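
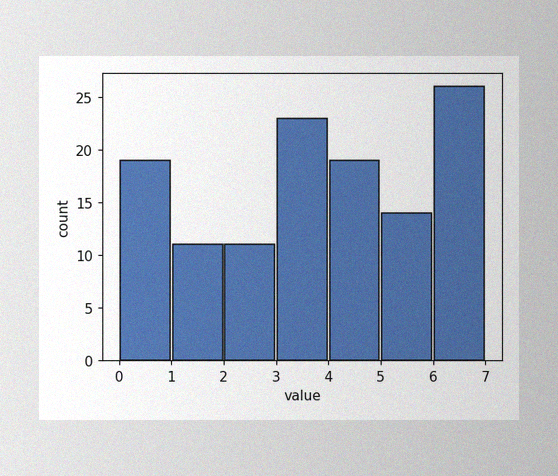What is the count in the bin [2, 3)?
11

The image has some photo noise and uneven lighting. The [2, 3) bin has height 11.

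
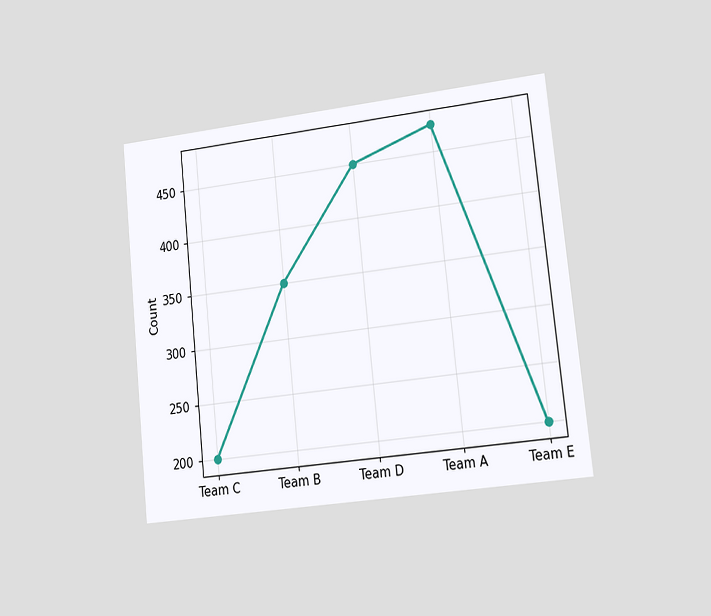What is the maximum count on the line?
475

The chart is tilted about 6° counter-clockwise and viewed at a slight angle. The highest point is at Team A, and reading across to the y-axis gives 475.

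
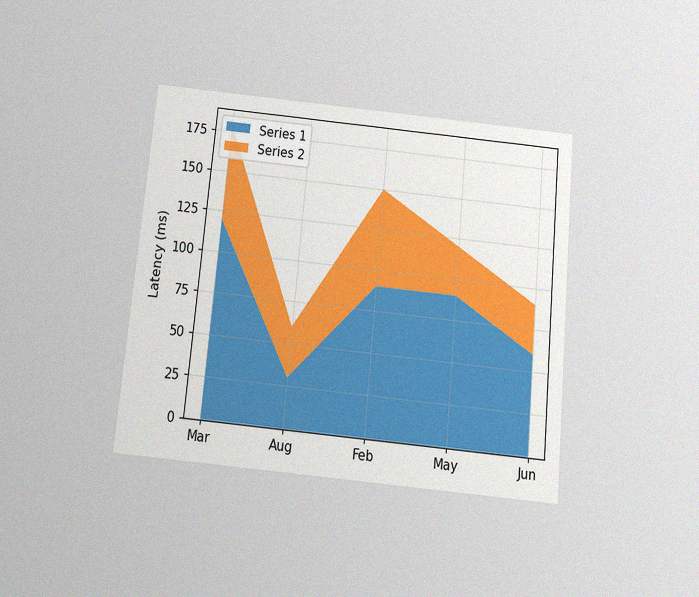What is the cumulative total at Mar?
180ms

The chart is tilted about 5° clockwise and viewed slightly from below, with some photo noise. The stacked total at Mar reaches 180ms.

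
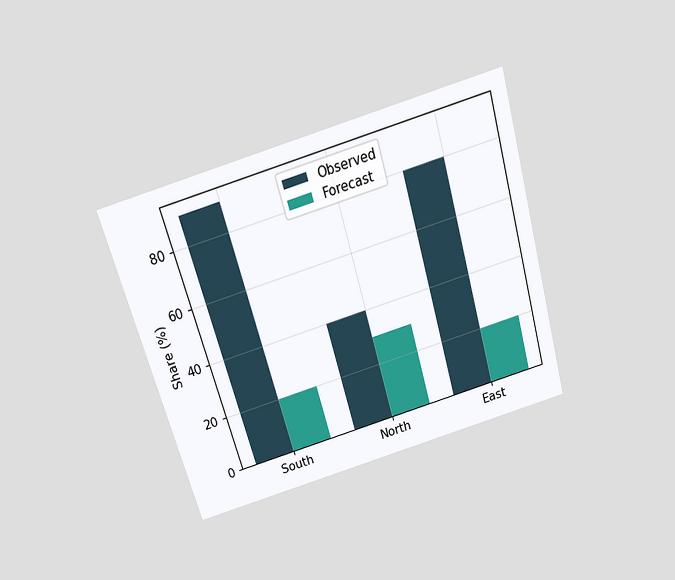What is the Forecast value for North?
The chart is tilted about 16° counter-clockwise and viewed slightly from above. The Forecast bar at North reaches 30% on the y-axis.

30%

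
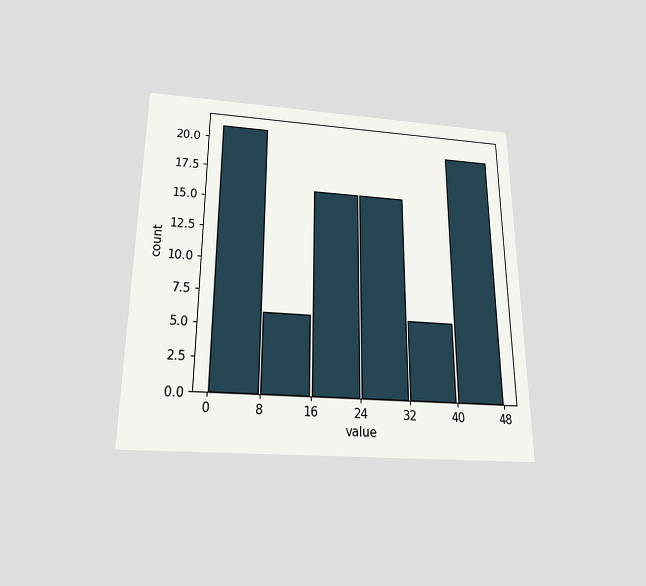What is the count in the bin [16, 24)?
The chart is viewed slightly from below. The [16, 24) bin has height 16.

16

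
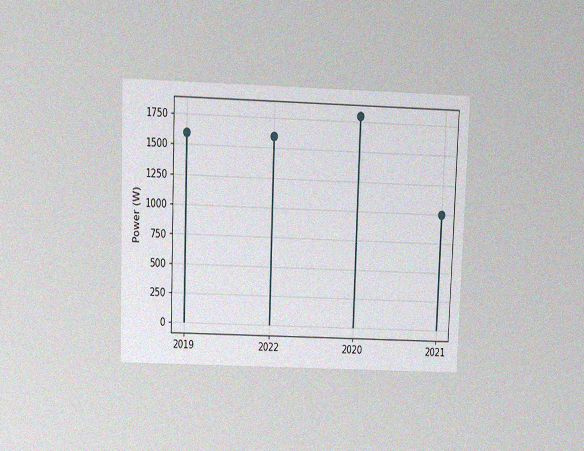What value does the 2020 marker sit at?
The chart is tilted about 2° clockwise and viewed slightly from above, with some photo noise. The 2020 marker sits at 1800W.

1800W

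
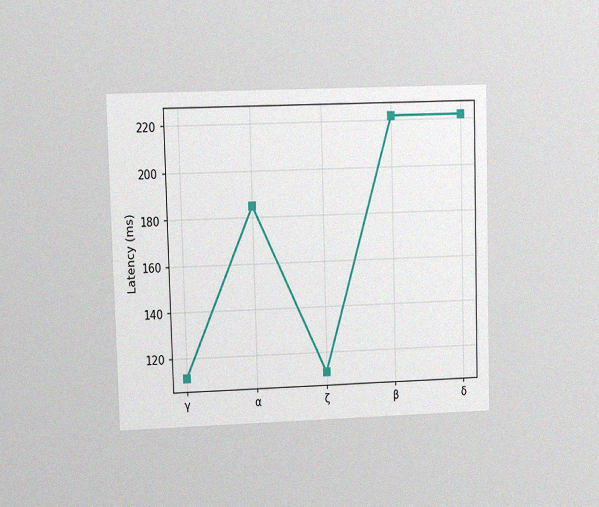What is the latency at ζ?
111ms

The chart is viewed at a slight angle, with some photo noise. At ζ, the line is at 111ms.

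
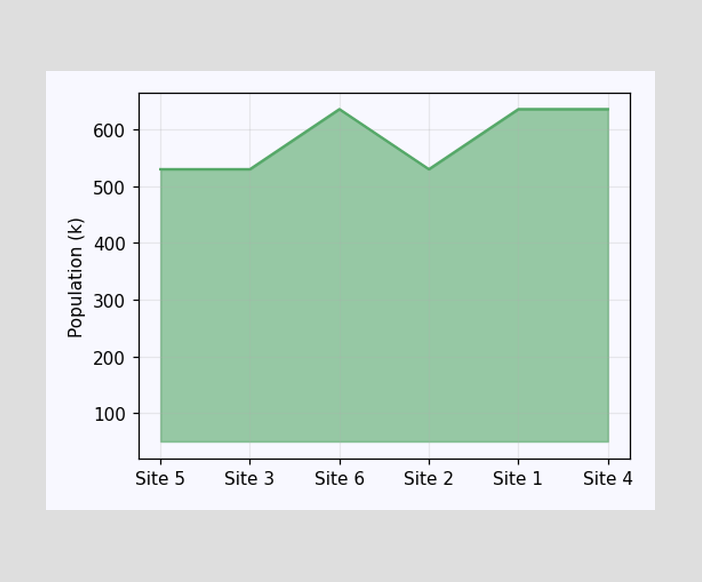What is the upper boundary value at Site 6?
At Site 6 the upper boundary is at 636k.

636k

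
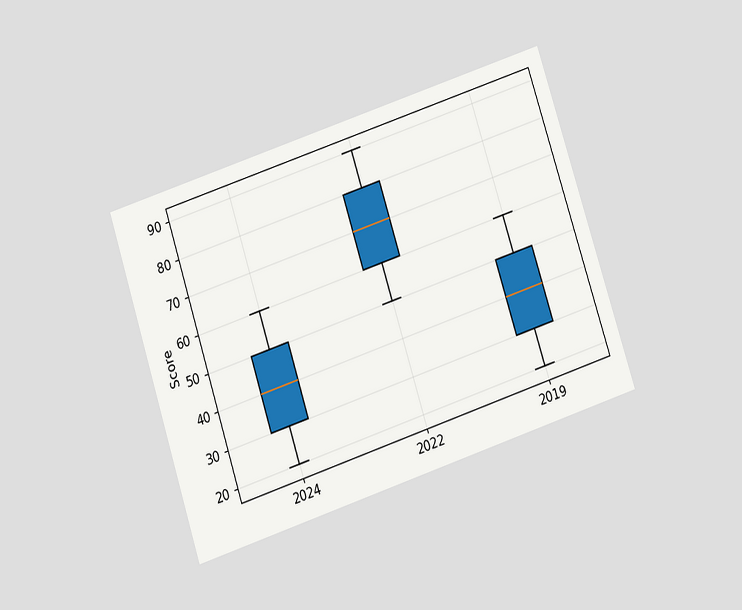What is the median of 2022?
The chart is tilted about 18° counter-clockwise and viewed slightly from below. The median line in the 2022 box sits at 70.

70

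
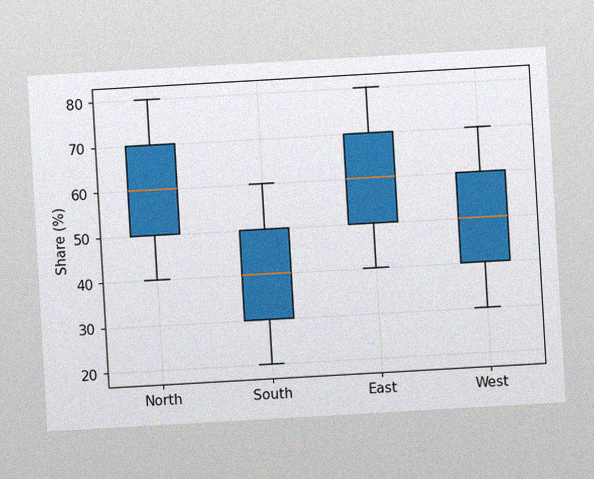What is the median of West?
50%

The chart is tilted about 3° counter-clockwise, with some photo noise. The median line in the West box sits at 50%.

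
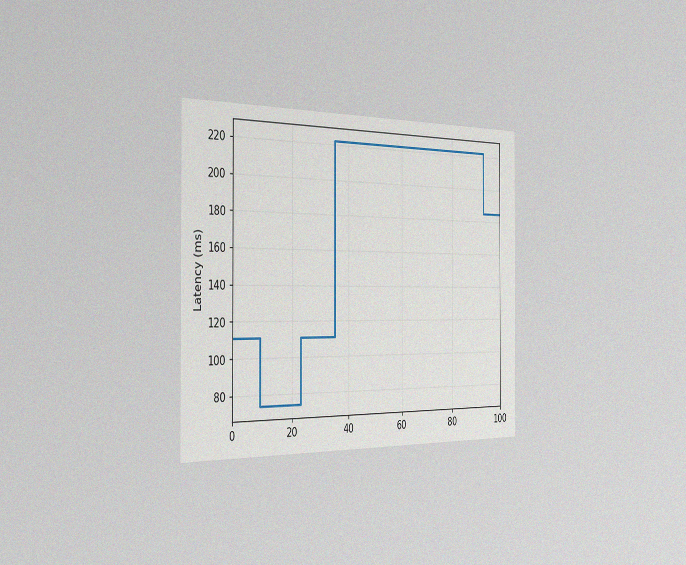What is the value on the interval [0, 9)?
111ms

The chart is viewed slightly from the left, with some photo noise. On [0, 9) the step sits at 111ms.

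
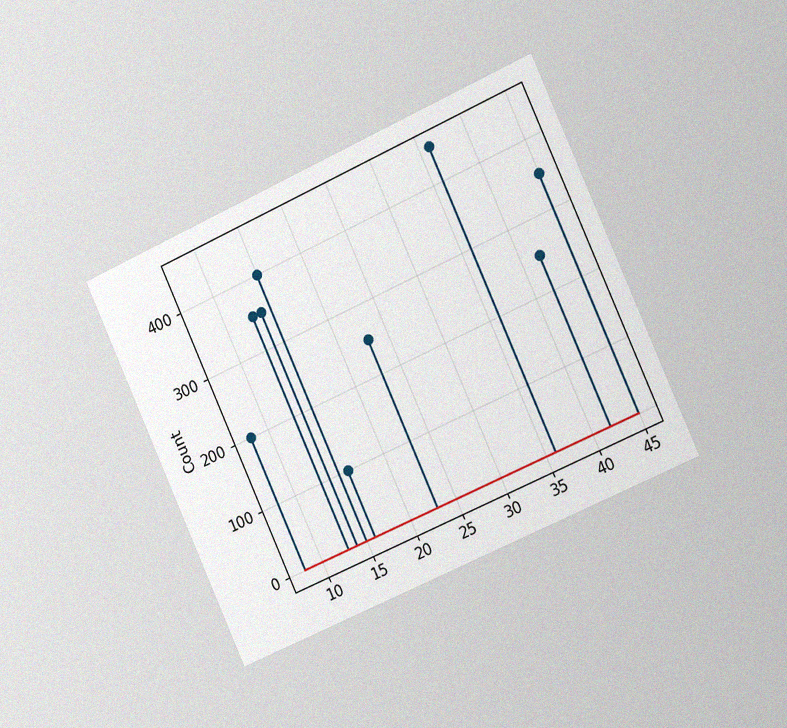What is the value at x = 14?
The chart is tilted about 24° counter-clockwise and viewed slightly from the right, with some photo noise. The stem at x=14 reaches 350.

350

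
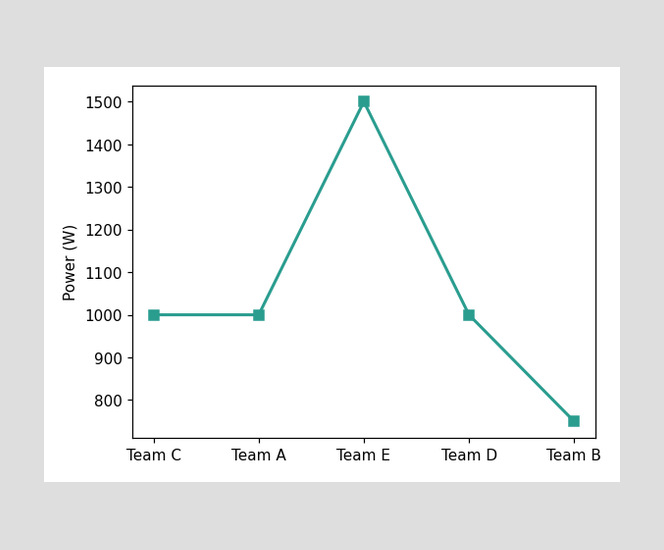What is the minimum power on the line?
750W

The lowest point is at Team B, and reading across to the y-axis gives 750W.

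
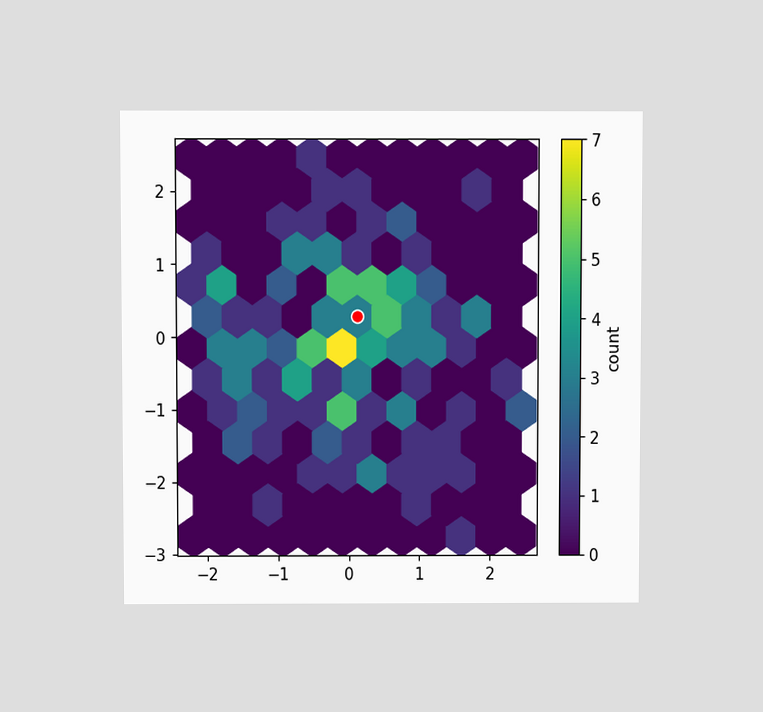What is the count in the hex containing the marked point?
3

The chart is viewed at a slight angle. The marked hex reads 3 on the colorbar.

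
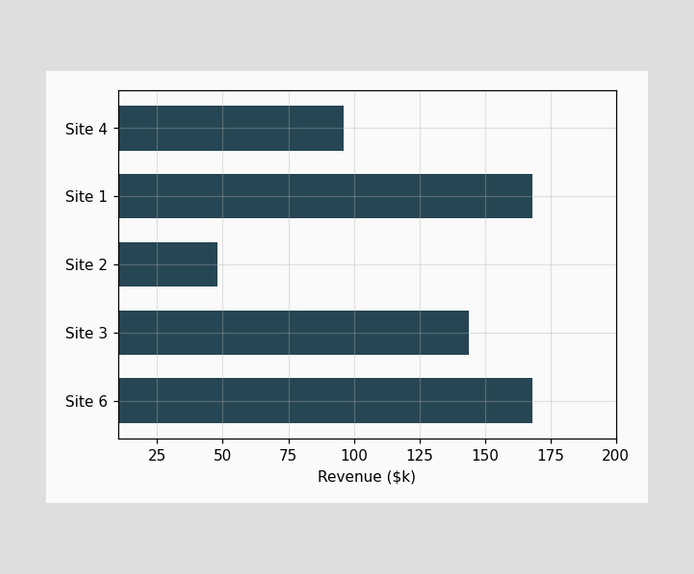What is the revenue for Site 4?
$96k

Reading along the chart's x-axis, the Site 4 bar reaches $96k.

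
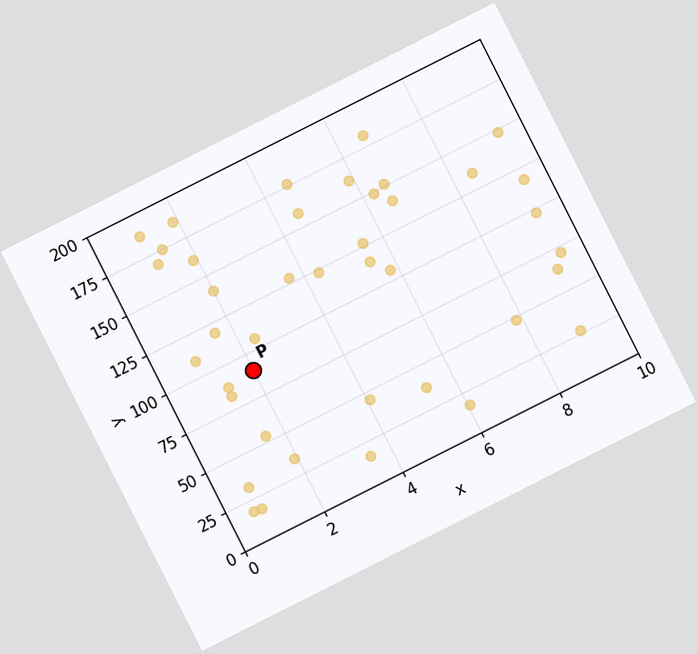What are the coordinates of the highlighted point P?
The chart is tilted about 27° counter-clockwise. Following the gridlines from P to each axis, P sits at (2, 90).

(2, 90)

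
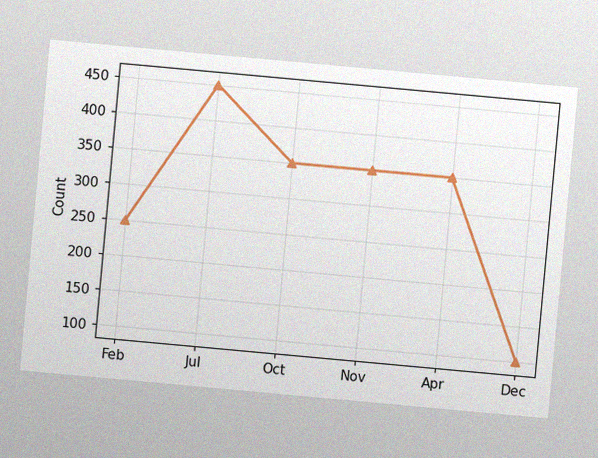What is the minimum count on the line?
The chart is tilted about 5° clockwise, with some photo noise. The lowest point is at Dec, and reading across to the y-axis gives 100.

100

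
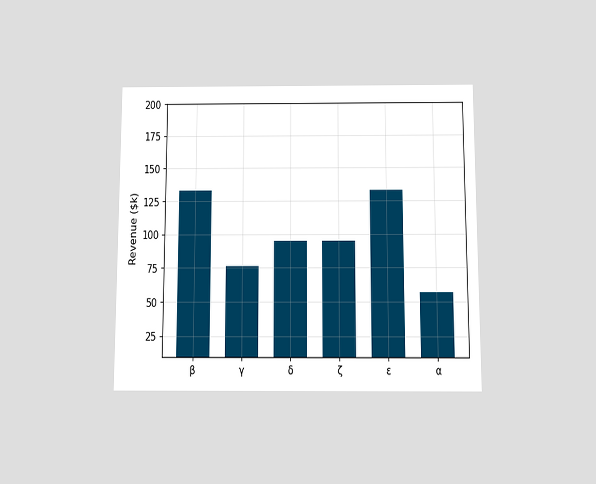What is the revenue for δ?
$95k

The chart is viewed slightly from below. Reading along the chart's y-axis, the δ bar reaches $95k.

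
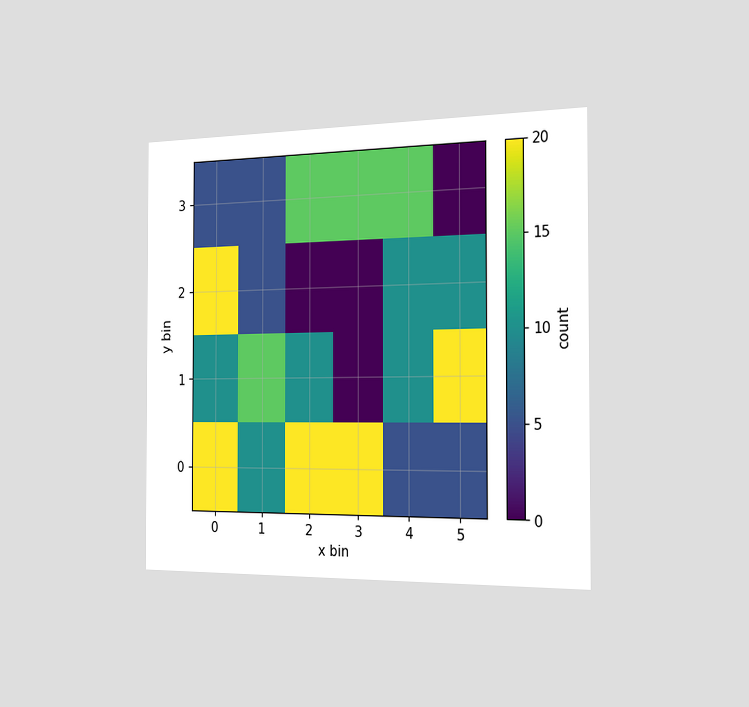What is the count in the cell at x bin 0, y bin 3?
5

The chart is viewed slightly from the right. Matching the cell (0, 3) against the colorbar gives 5.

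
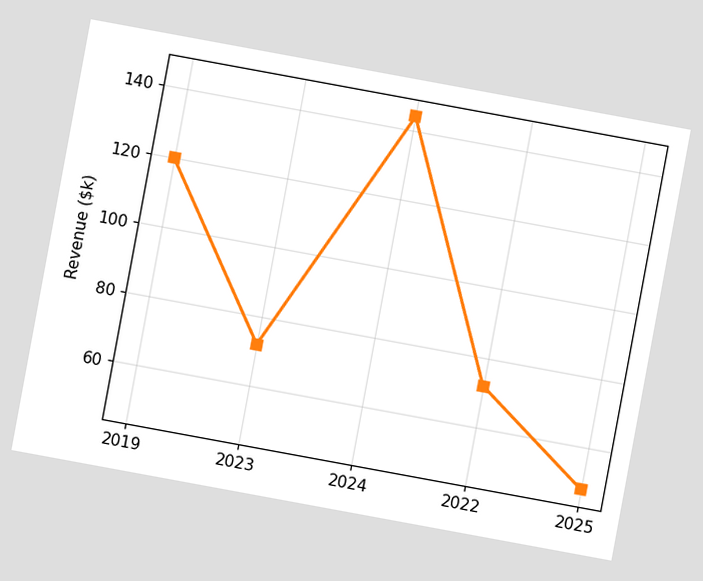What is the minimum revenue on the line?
$48k

The chart is tilted about 10° clockwise. The lowest point is at 2025, and reading across to the y-axis gives $48k.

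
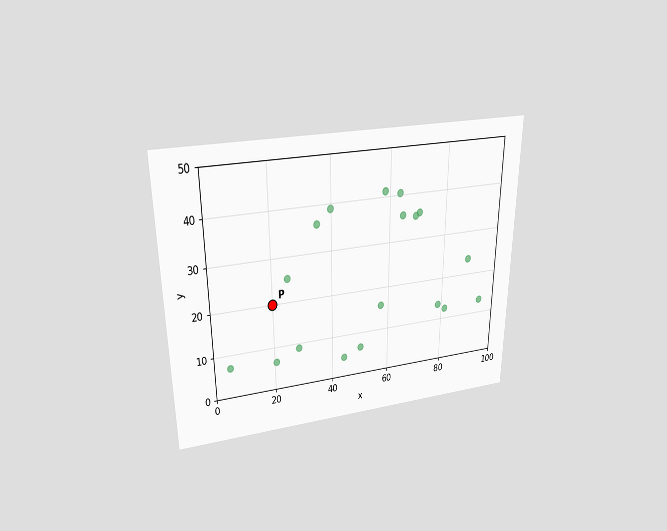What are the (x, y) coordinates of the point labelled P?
(20, 20)

The chart is viewed slightly from above. Following the gridlines from P to each axis, P sits at (20, 20).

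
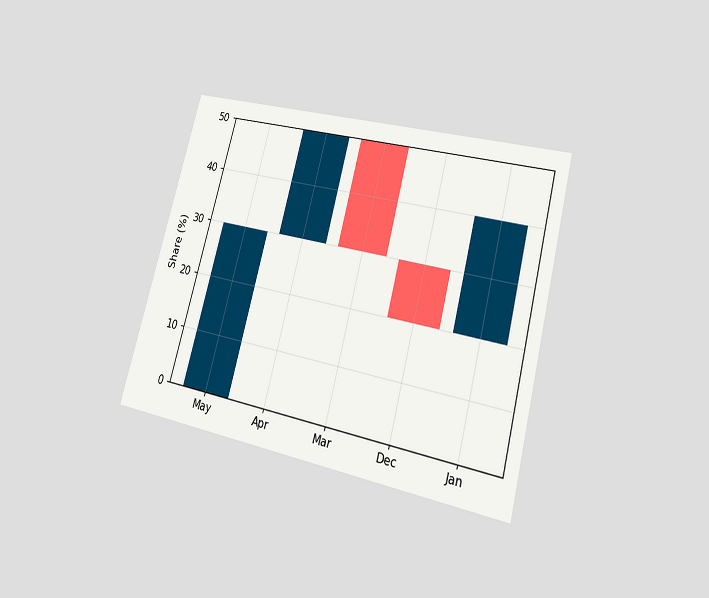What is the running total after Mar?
30%

The chart is tilted about 15° clockwise and viewed at a slight angle. After Mar the running total reaches 30%.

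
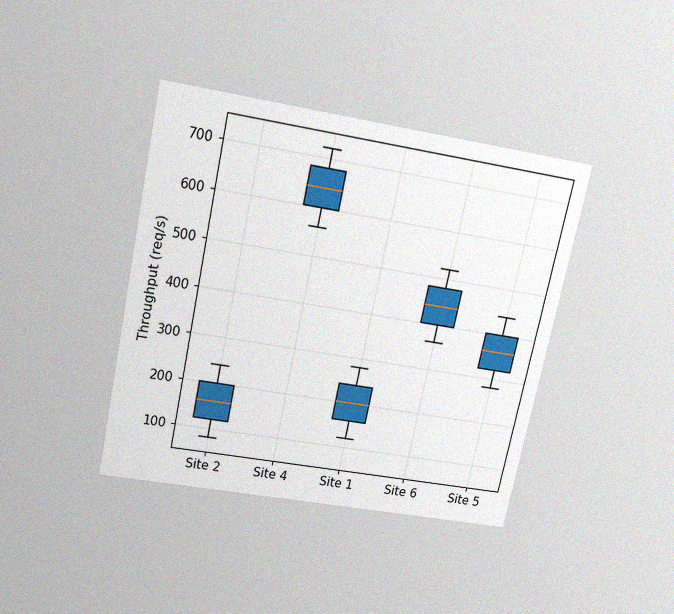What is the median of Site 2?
160req/s

The chart is tilted about 12° clockwise and viewed slightly from above, with some photo noise. The median line in the Site 2 box sits at 160req/s.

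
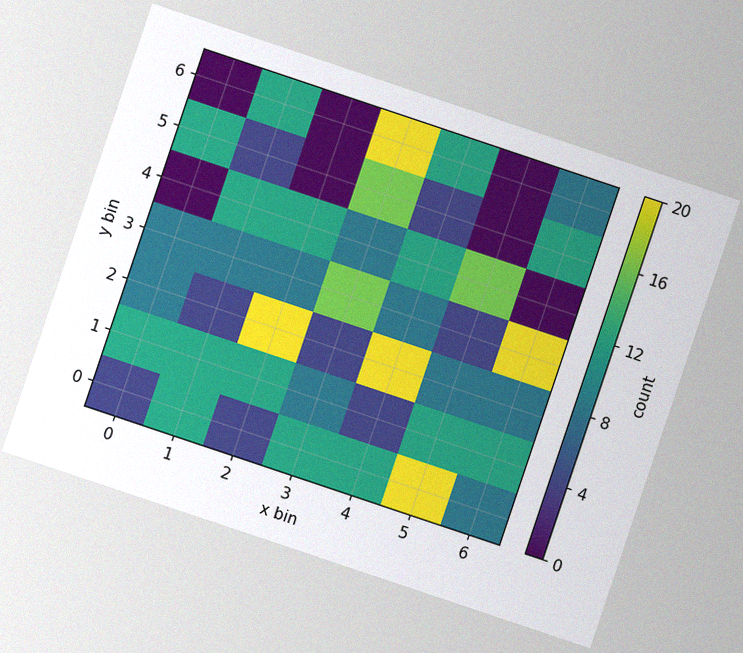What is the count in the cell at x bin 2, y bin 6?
The chart is tilted about 19° clockwise, with some photo noise. Matching the cell (2, 6) against the colorbar gives 0.

0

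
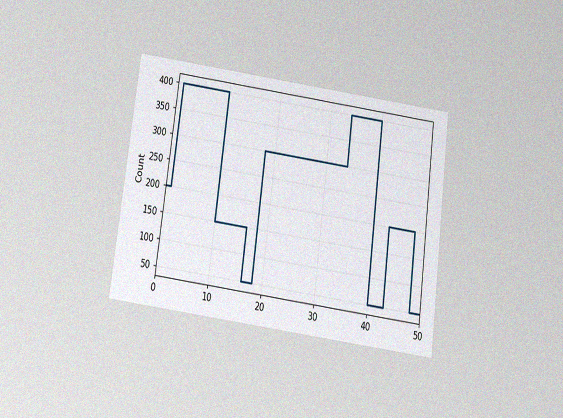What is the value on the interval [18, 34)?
The chart is tilted about 8° clockwise and viewed slightly from below, with some photo noise. On [18, 34) the step sits at 300.

300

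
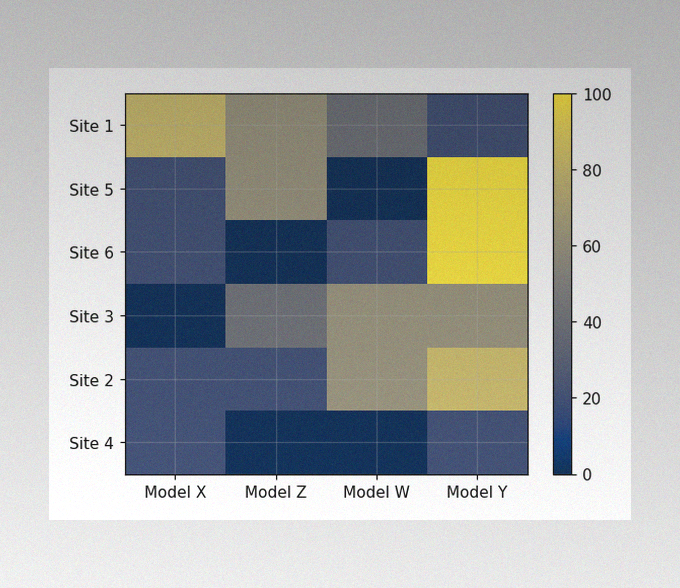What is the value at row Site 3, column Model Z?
40

The image has some photo noise and uneven lighting. Matching cell (Site 3, Model Z) against the colorbar gives 40.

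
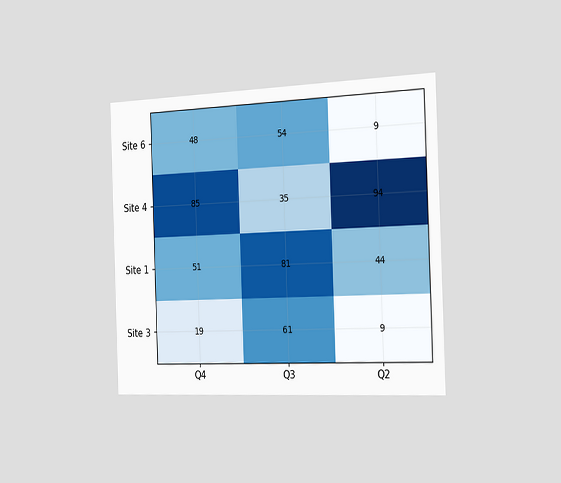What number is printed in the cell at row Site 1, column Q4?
51

The chart is tilted about 2° counter-clockwise and viewed slightly from the right. The (Site 1, Q4) cell reads 51.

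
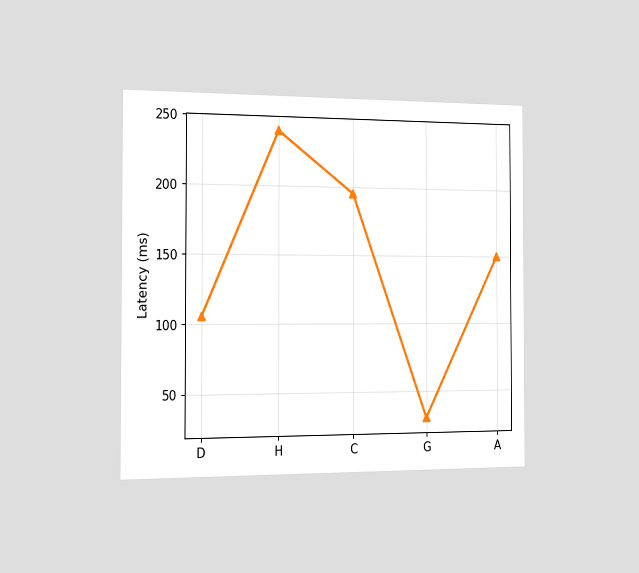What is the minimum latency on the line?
The chart is viewed slightly from the left. The lowest point is at G, and reading across to the y-axis gives 30ms.

30ms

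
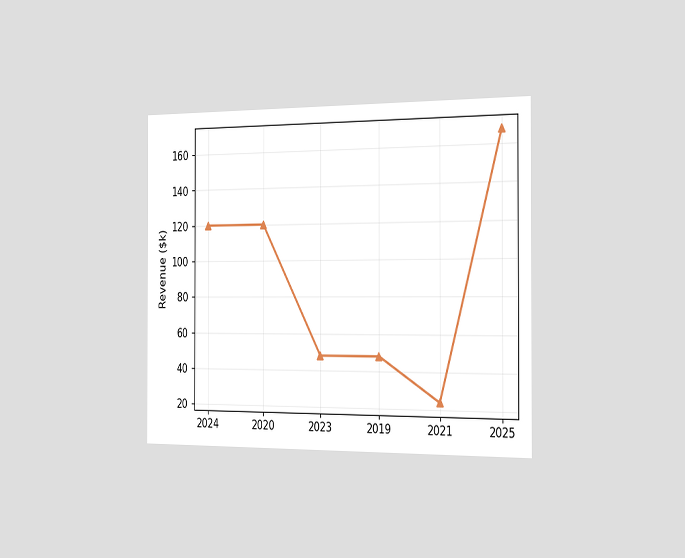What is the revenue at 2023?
The chart is viewed slightly from the right. At 2023, the line is at $48k.

$48k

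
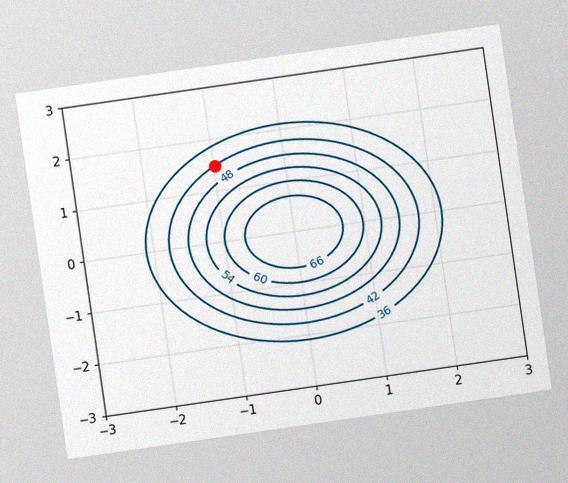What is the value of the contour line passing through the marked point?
The chart is tilted about 8° counter-clockwise, with some photo noise. The marked point sits on the contour labelled 42.

42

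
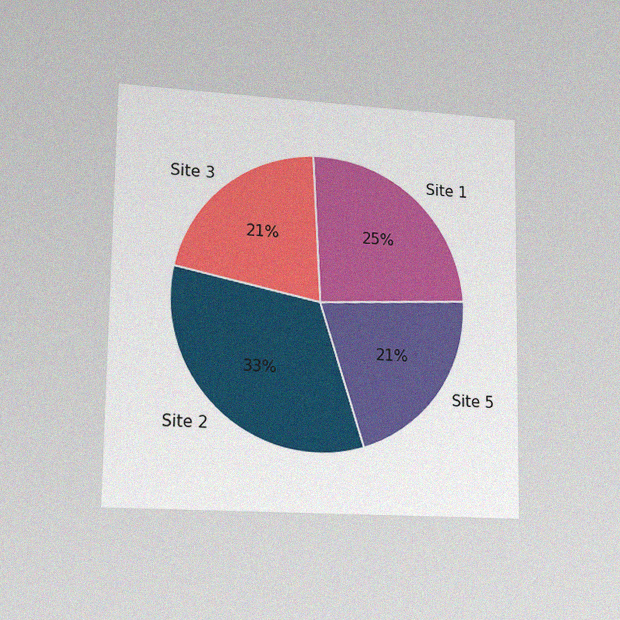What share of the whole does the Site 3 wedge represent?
21%

The chart is viewed slightly from the left, with some photo noise. The Site 3 slice takes up 21% of the pie.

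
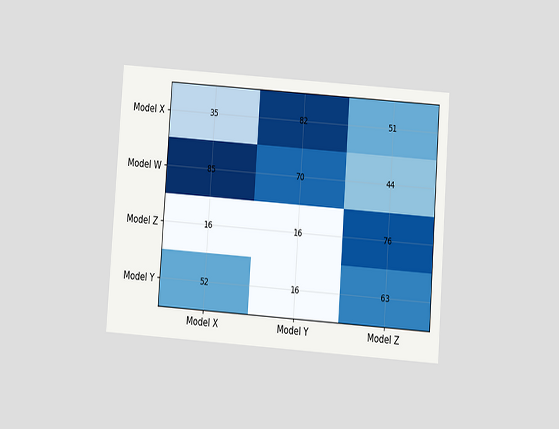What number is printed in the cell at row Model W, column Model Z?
44

The chart is tilted about 4° clockwise and viewed at a slight angle. The (Model W, Model Z) cell reads 44.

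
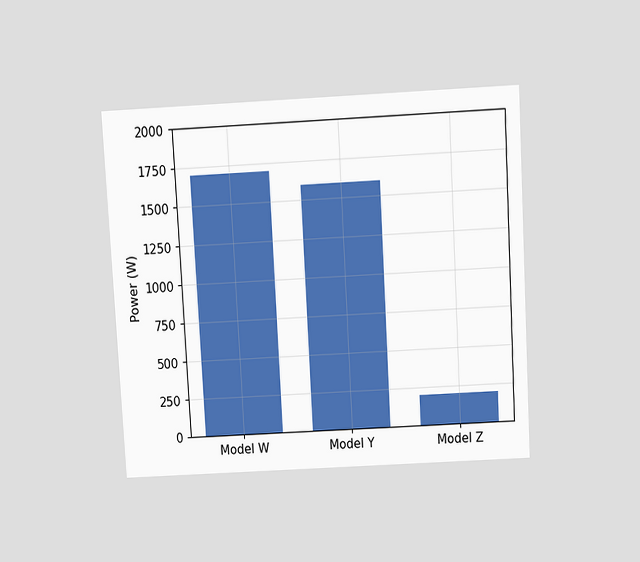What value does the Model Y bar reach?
The chart is tilted about 3° counter-clockwise and viewed slightly from above. Reading along the chart's y-axis, the Model Y bar reaches 1600W.

1600W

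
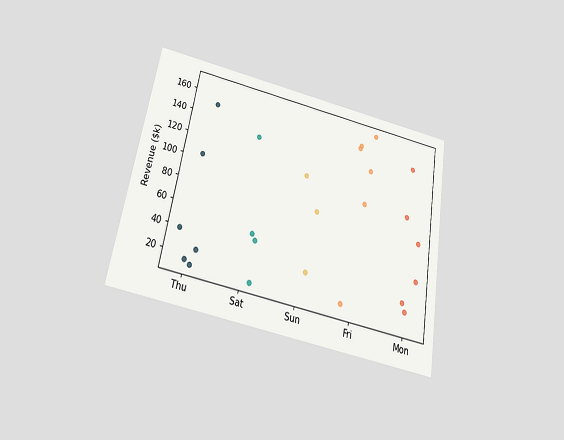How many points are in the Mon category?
The chart is tilted about 10° clockwise and viewed slightly from below. Counting the markers in the Mon column gives 6.

6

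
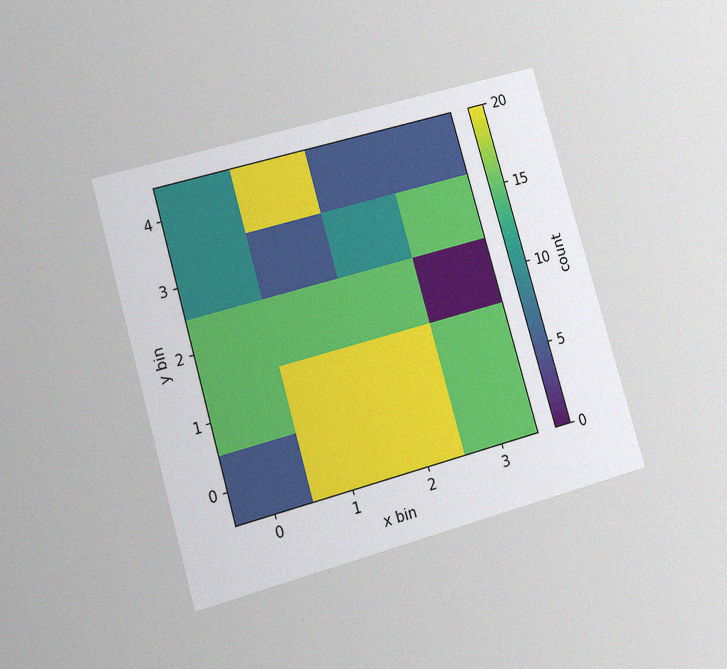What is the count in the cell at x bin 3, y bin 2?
The chart is tilted about 16° counter-clockwise and viewed at a slight angle, with some photo noise. Matching the cell (3, 2) against the colorbar gives 0.

0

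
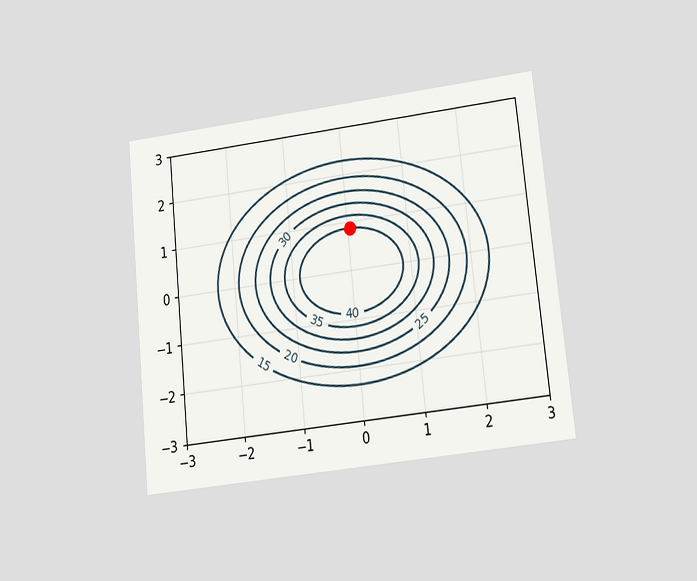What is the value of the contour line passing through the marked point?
The chart is tilted about 6° counter-clockwise and viewed at a slight angle. The marked point sits on the contour labelled 40.

40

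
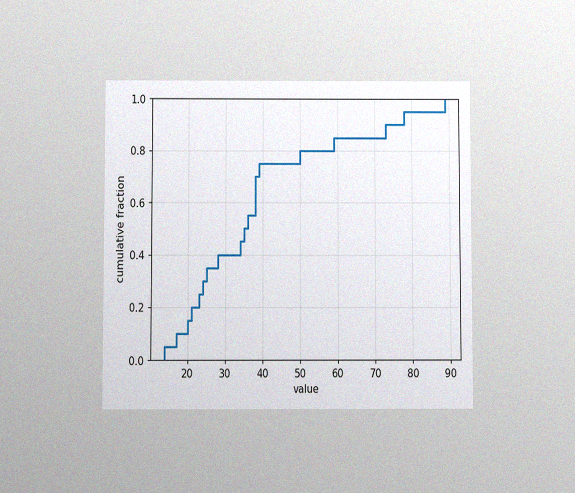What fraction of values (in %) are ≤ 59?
85%

The chart is viewed at a slight angle, with some photo noise. At x=59 the ECDF step is at 85%.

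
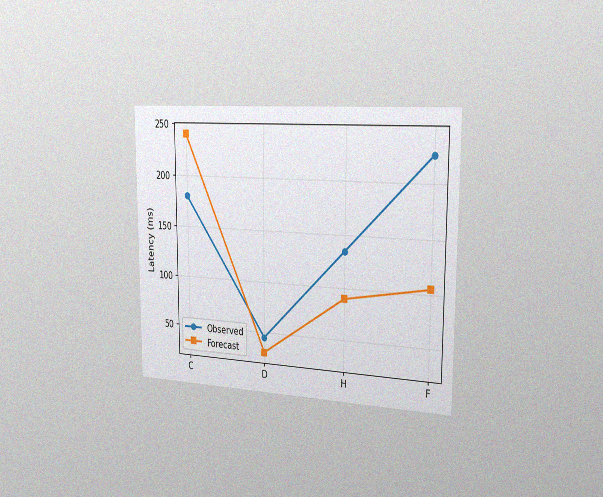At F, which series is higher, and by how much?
Observed, by 120ms

The chart is viewed slightly from the right, with some photo noise. At F, Observed sits above the other line by 120ms.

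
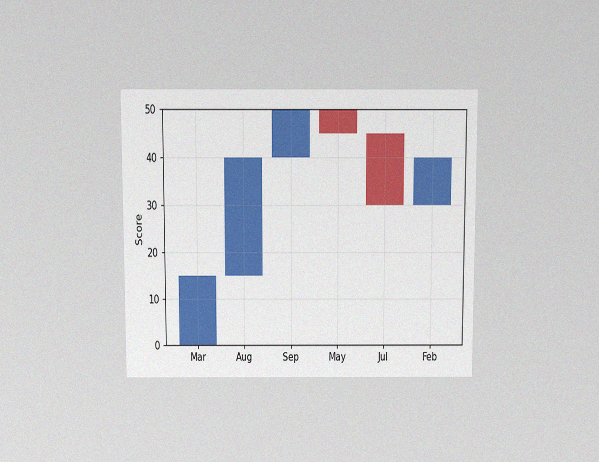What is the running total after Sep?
The chart is viewed slightly from above, with some photo noise. After Sep the running total reaches 50.

50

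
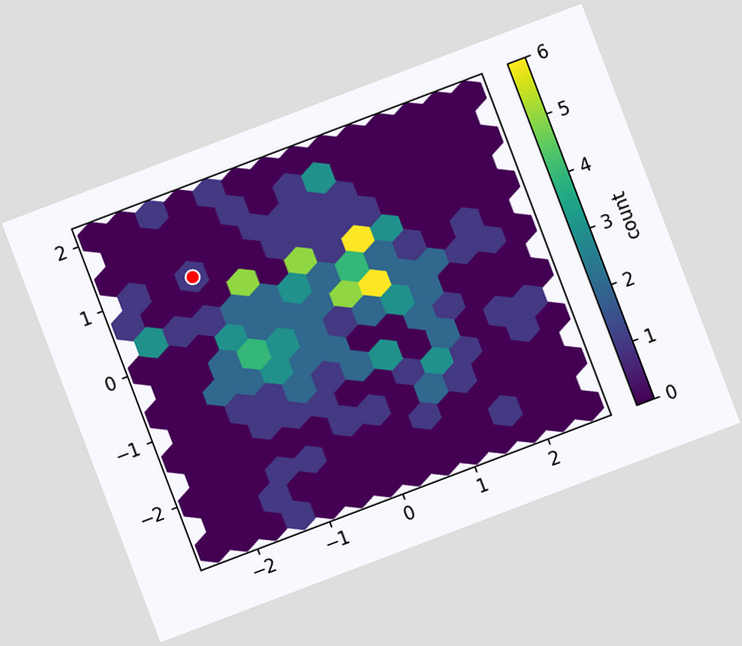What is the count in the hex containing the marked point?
1

The chart is tilted about 21° counter-clockwise. The marked hex reads 1 on the colorbar.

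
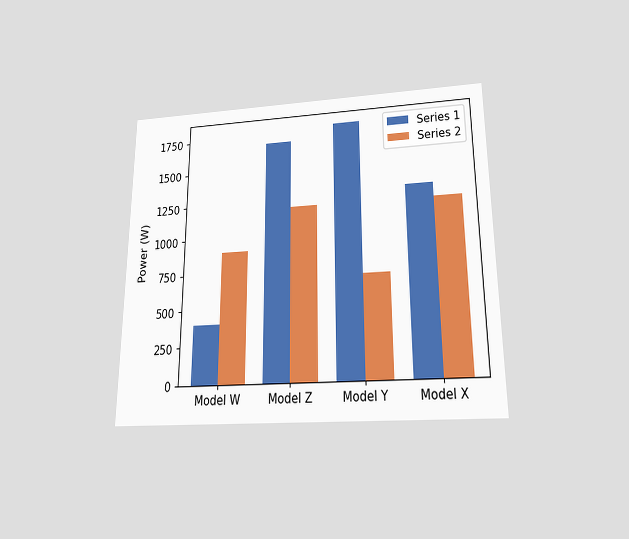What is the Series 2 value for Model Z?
1200W

The chart is viewed slightly from below. The Series 2 bar at Model Z reaches 1200W on the y-axis.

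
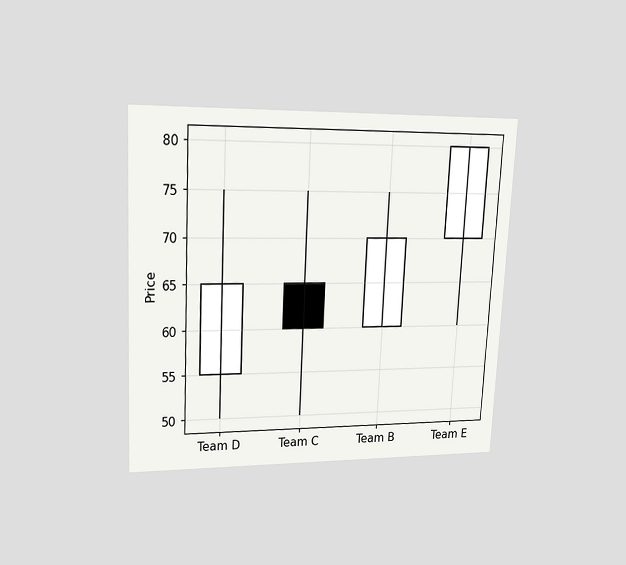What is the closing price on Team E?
The chart is tilted about 3° clockwise and viewed at a slight angle. The Team E candle closes at 80.

80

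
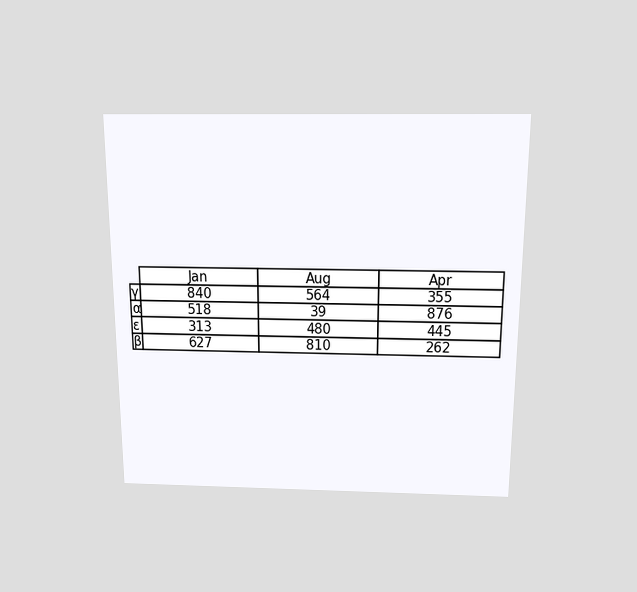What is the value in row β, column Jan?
The chart is viewed slightly from above. The (β, Jan) cell reads 627.

627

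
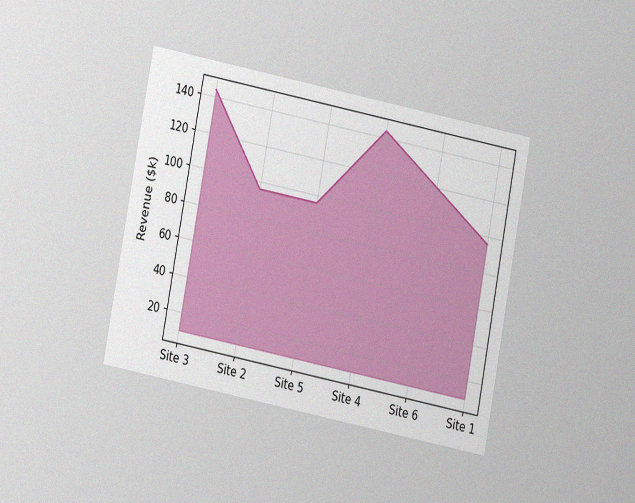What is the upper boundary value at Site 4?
The chart is tilted about 11° clockwise and viewed at a slight angle, with some photo noise. At Site 4 the upper boundary is at $144k.

$144k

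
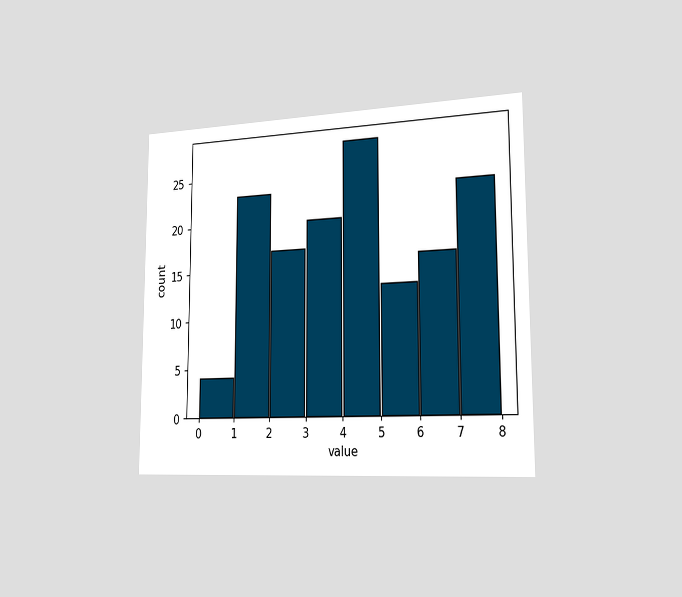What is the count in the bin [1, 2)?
23

The chart is viewed slightly from the right. The [1, 2) bin has height 23.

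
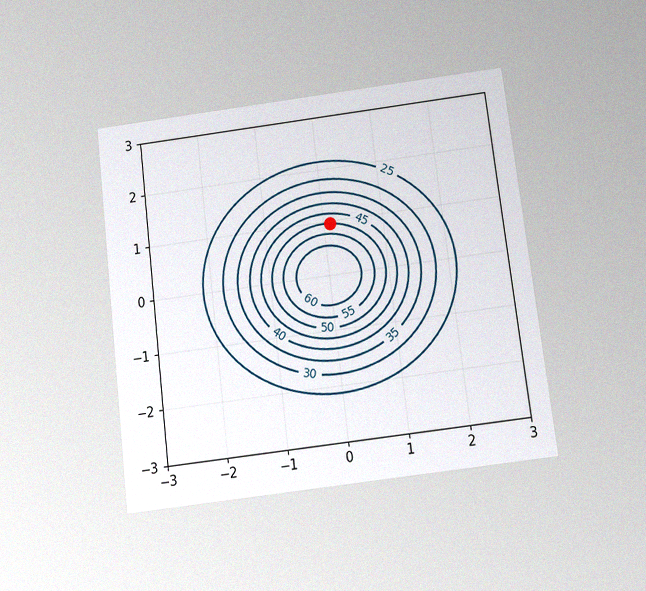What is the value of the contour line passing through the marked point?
The chart is tilted about 7° counter-clockwise and viewed slightly from below, with some photo noise. The marked point sits on the contour labelled 50.

50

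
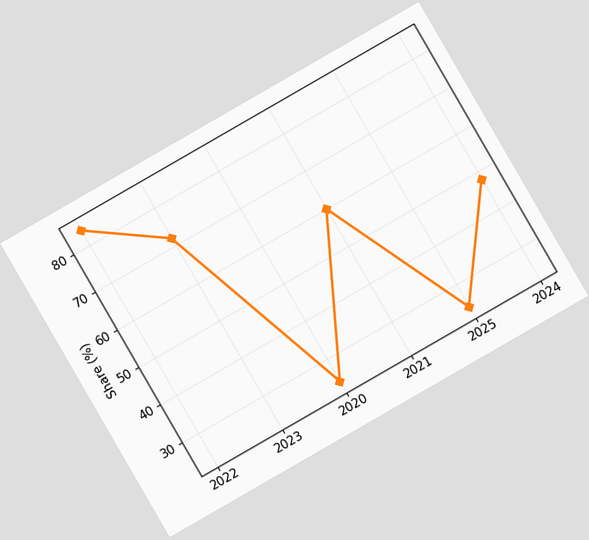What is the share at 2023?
72%

The chart is tilted about 30° counter-clockwise. At 2023, the line is at 72%.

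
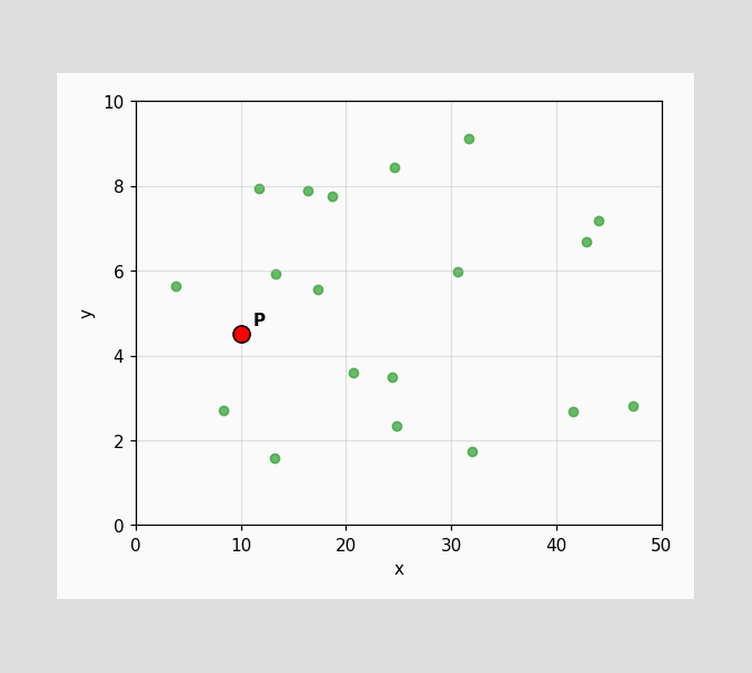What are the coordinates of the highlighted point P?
Following the gridlines from P to each axis, P sits at (10, 4.5).

(10, 4.5)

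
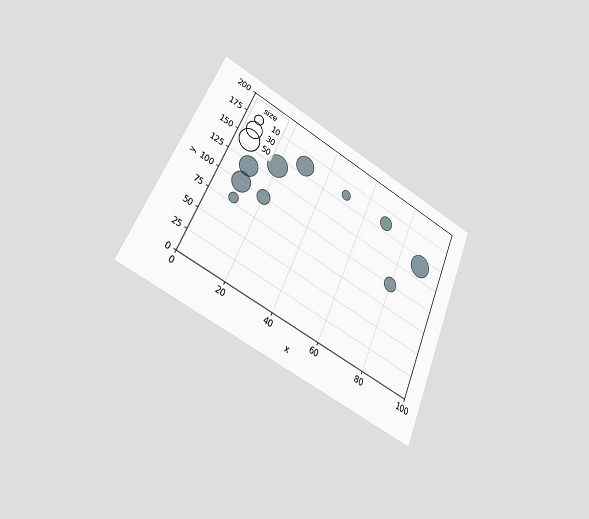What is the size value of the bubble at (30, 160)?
The chart is tilted about 24° clockwise and viewed slightly from the left. Matching the bubble at (30, 160) against the size legend gives 40.

40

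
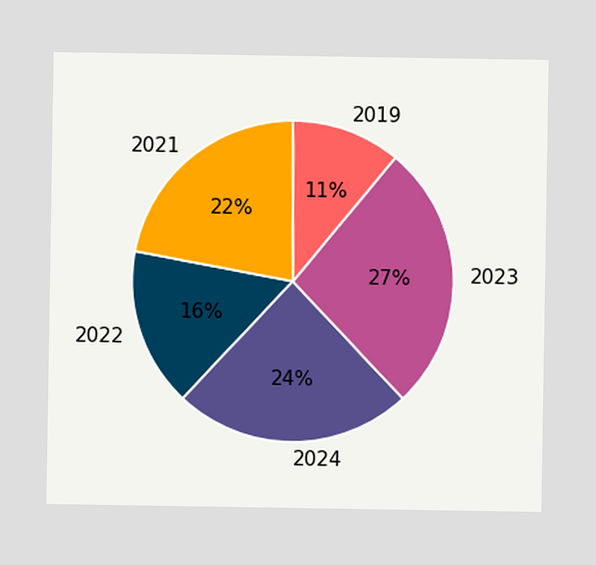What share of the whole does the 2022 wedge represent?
16%

The 2022 slice takes up 16% of the pie.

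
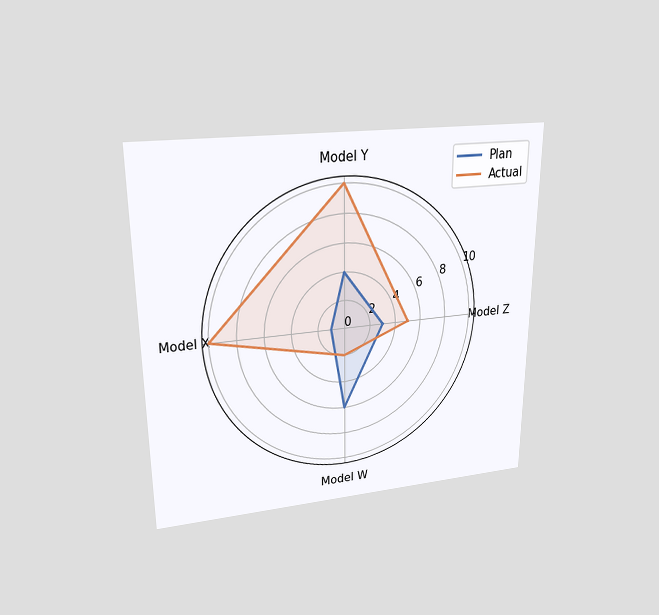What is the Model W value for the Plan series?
The chart is viewed slightly from above. On the Model W axis, Plan reaches 6.

6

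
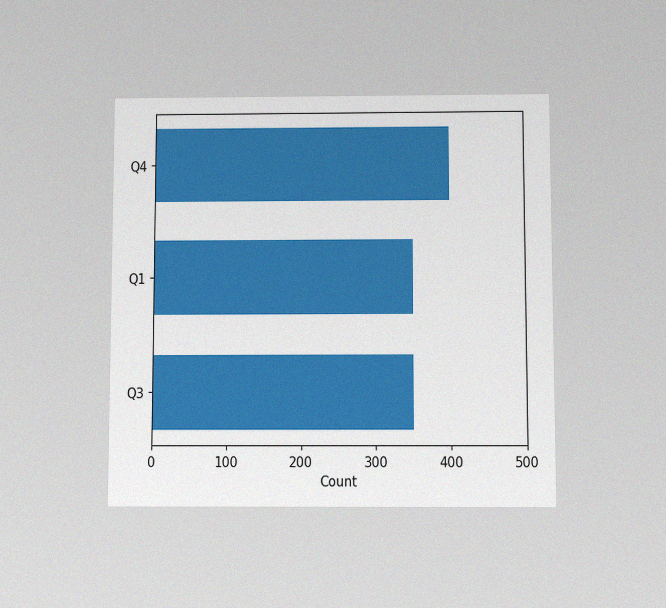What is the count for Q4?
400

The chart is viewed slightly from below, with some photo noise. Reading along the chart's x-axis, the Q4 bar reaches 400.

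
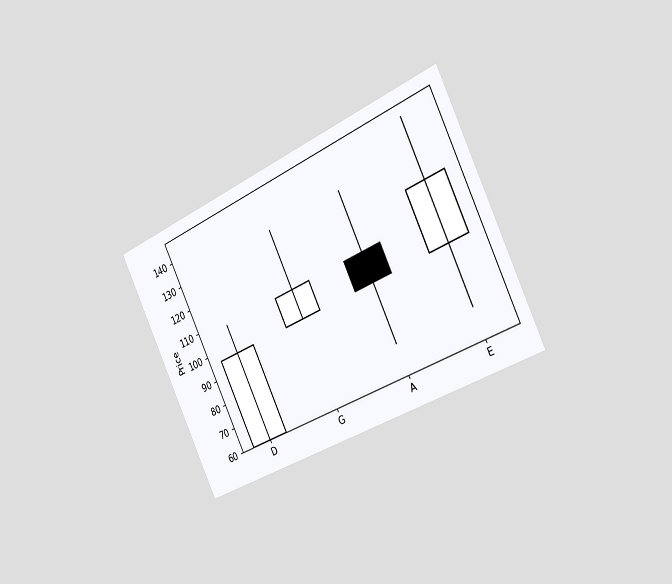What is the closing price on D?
96

The chart is tilted about 25° counter-clockwise and viewed slightly from the right. The D candle closes at 96.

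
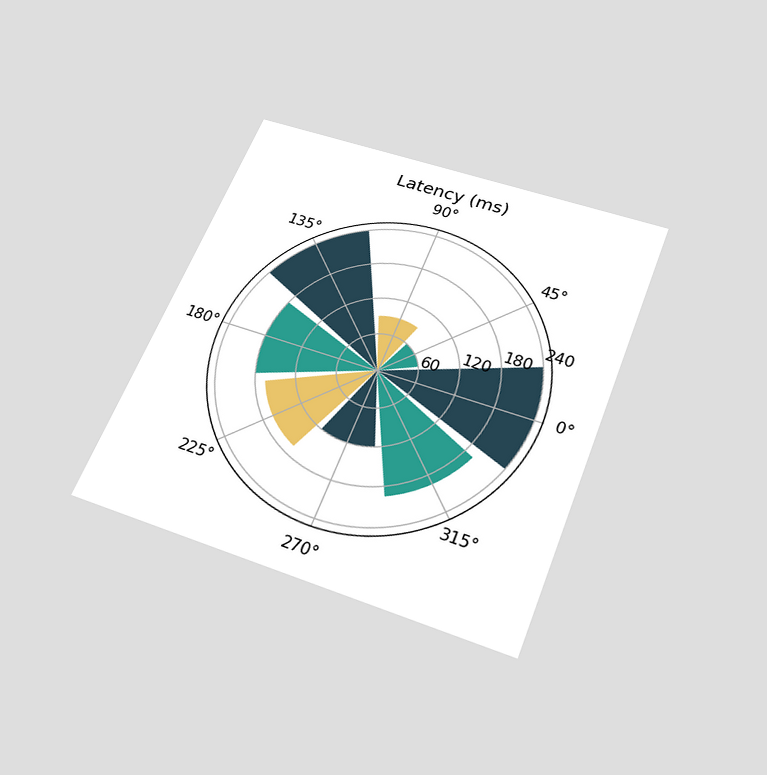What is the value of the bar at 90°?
The chart is tilted about 22° clockwise and viewed slightly from below. The bar at 90° reaches 90ms on the radial axis.

90ms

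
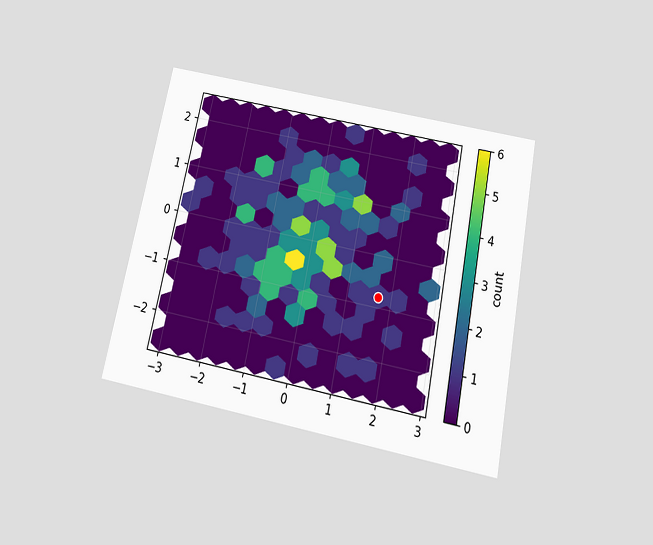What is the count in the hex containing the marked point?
The chart is tilted about 11° clockwise and viewed slightly from below. The marked hex reads 1 on the colorbar.

1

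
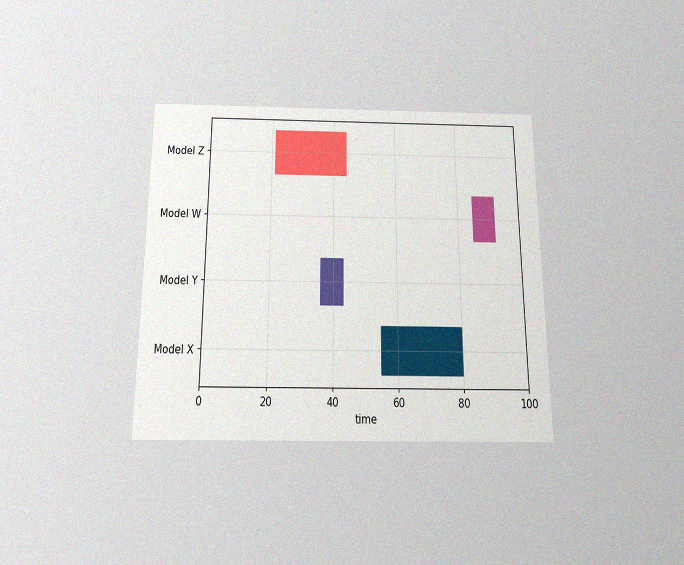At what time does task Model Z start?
21

The chart is viewed slightly from below, with some photo noise. The Model Z bar begins at t=21.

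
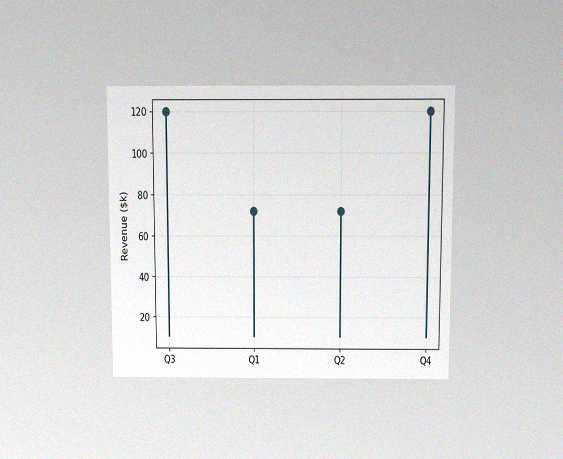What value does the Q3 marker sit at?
The chart is viewed slightly from above, with some photo noise. The Q3 marker sits at $120k.

$120k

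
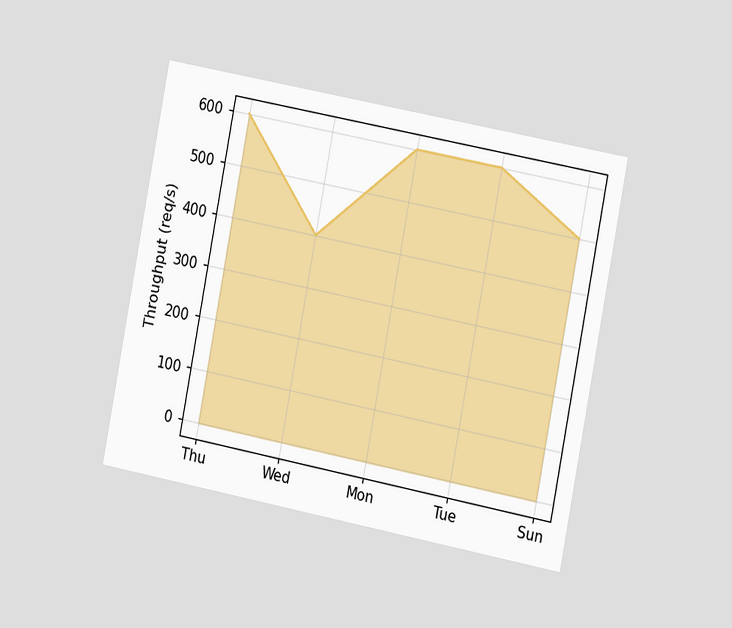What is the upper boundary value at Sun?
The chart is tilted about 11° clockwise and viewed slightly from the right. At Sun the upper boundary is at 500req/s.

500req/s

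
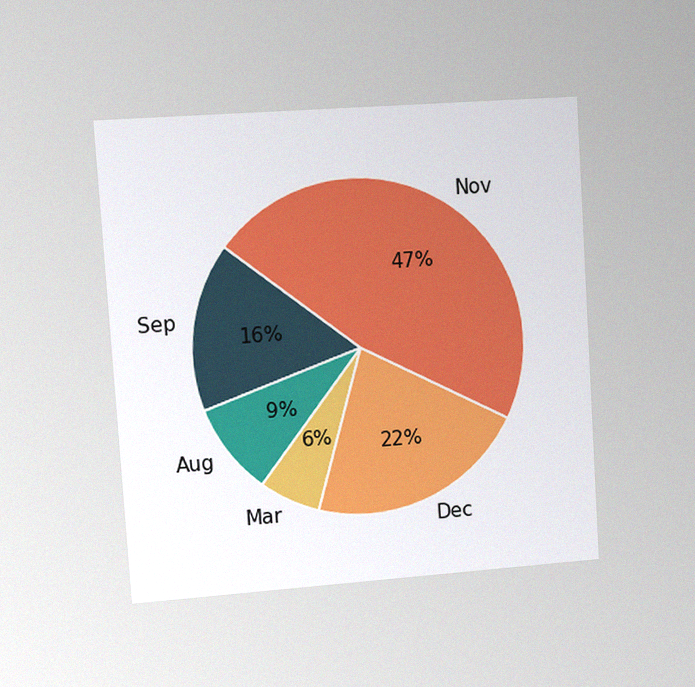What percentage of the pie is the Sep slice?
16%

The chart is tilted about 4° counter-clockwise and viewed at a slight angle, with some photo noise. The Sep slice takes up 16% of the pie.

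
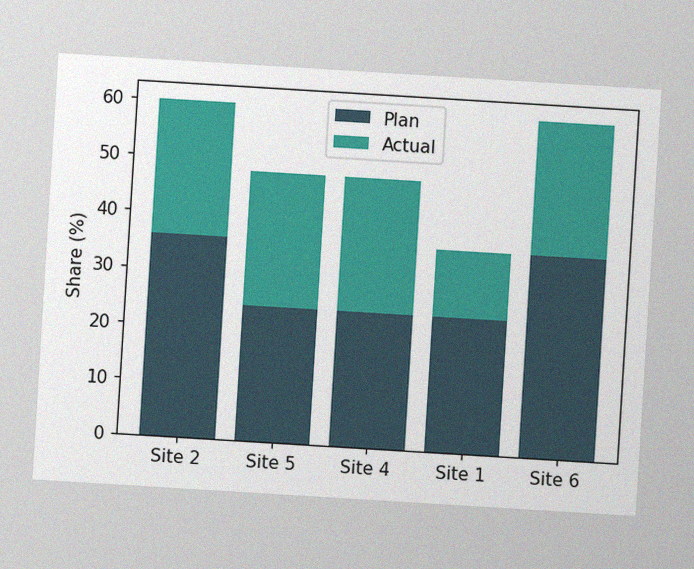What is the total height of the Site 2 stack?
The chart is tilted about 3° clockwise, with some photo noise. The Site 2 stack's top reaches 60% on the y-axis.

60%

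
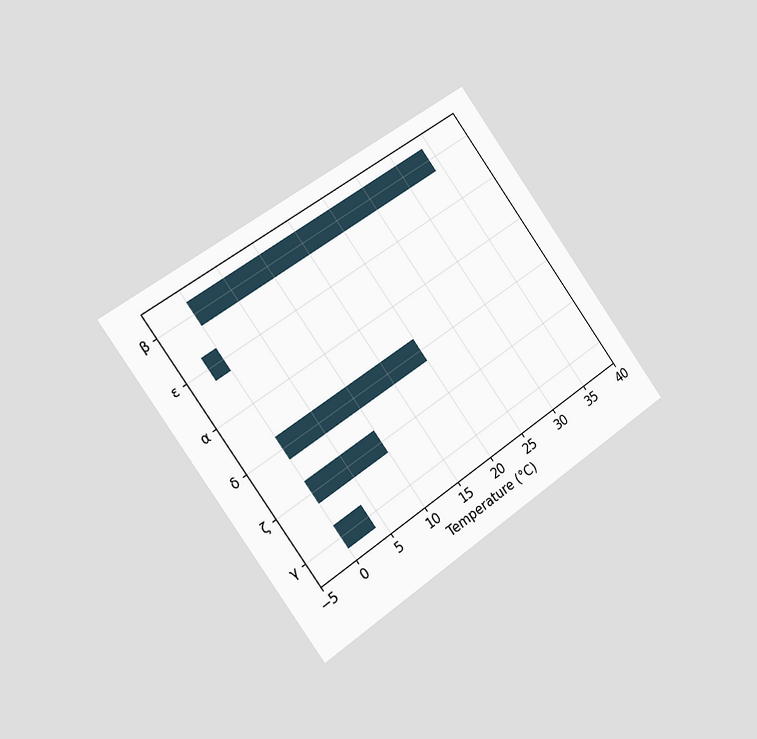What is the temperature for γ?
4°C

The chart is tilted about 36° counter-clockwise and viewed slightly from the left. Reading along the chart's x-axis, the γ bar reaches 4°C.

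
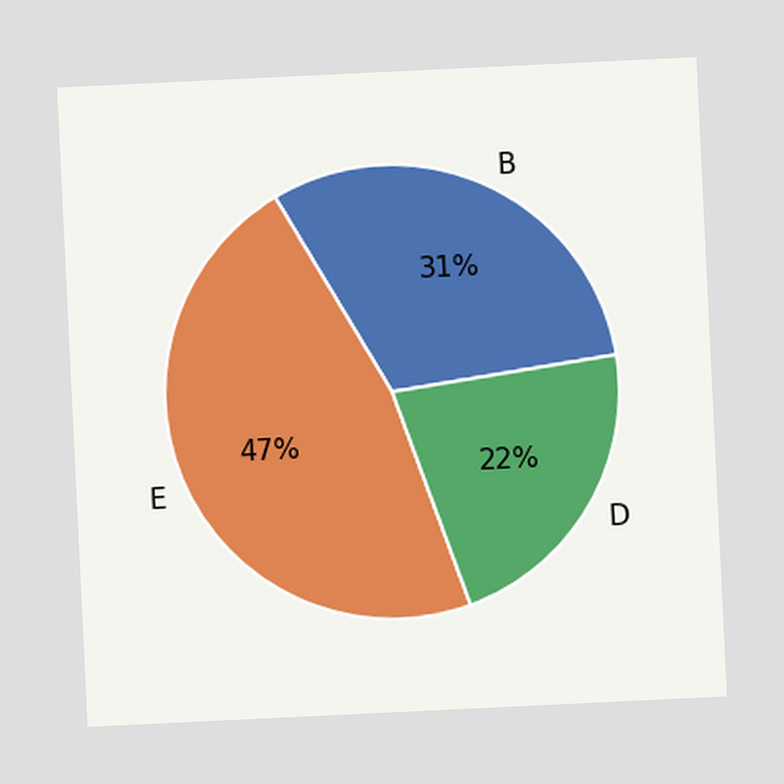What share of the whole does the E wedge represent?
47%

The chart is tilted about 3° counter-clockwise. The E slice takes up 47% of the pie.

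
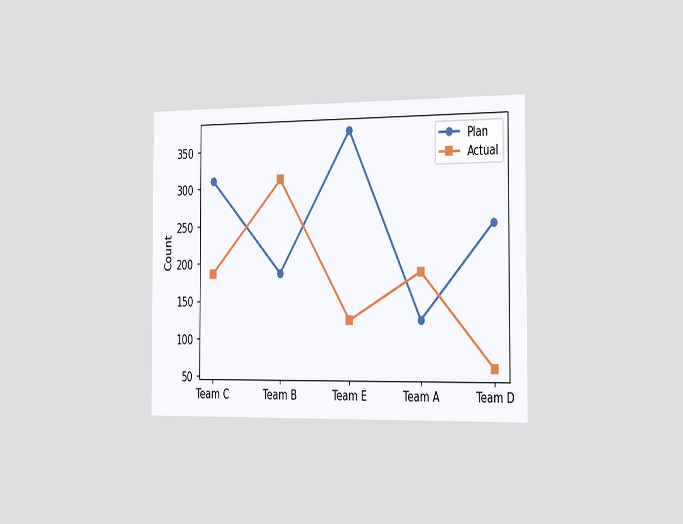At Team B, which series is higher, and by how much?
The chart is viewed slightly from the right. At Team B, Actual sits above the other line by 124.

Actual, by 124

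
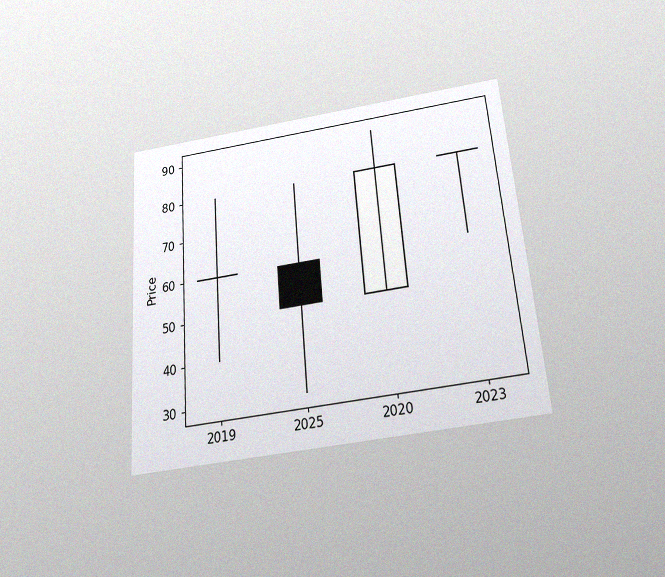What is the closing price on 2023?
The chart is tilted about 5° counter-clockwise and viewed slightly from below, with some photo noise. The 2023 candle closes at 80.

80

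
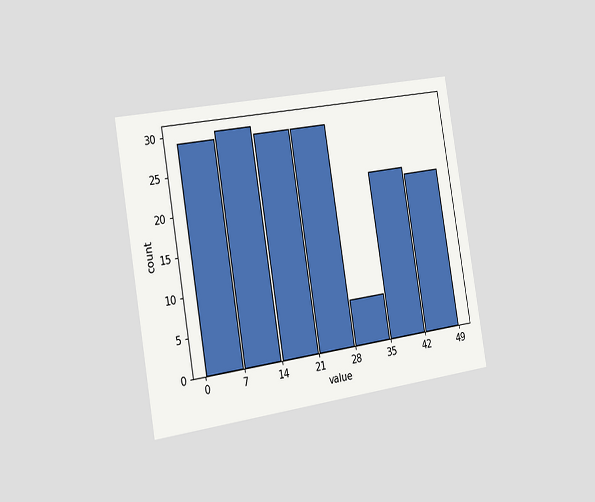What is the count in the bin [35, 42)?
The chart is tilted about 9° counter-clockwise and viewed slightly from the left. The [35, 42) bin has height 22.

22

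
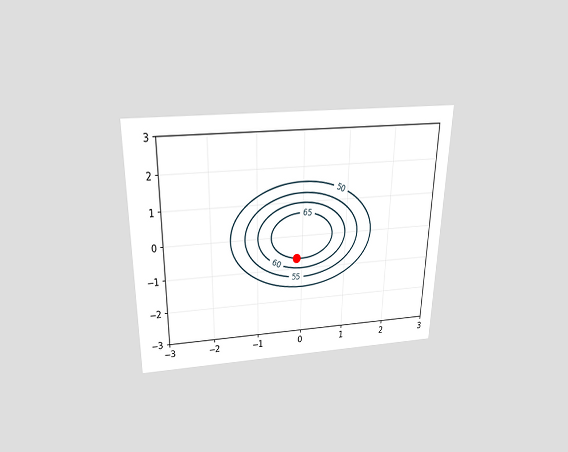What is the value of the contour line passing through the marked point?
The chart is viewed slightly from above. The marked point sits on the contour labelled 65.

65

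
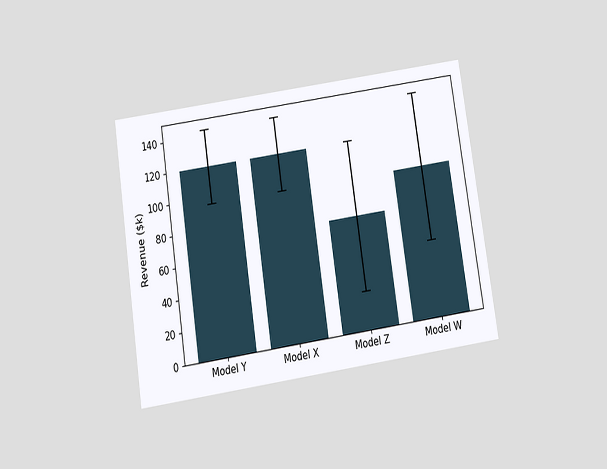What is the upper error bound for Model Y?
The chart is tilted about 9° counter-clockwise and viewed slightly from below. The Model Y bar's upper whisker reaches $144k.

$144k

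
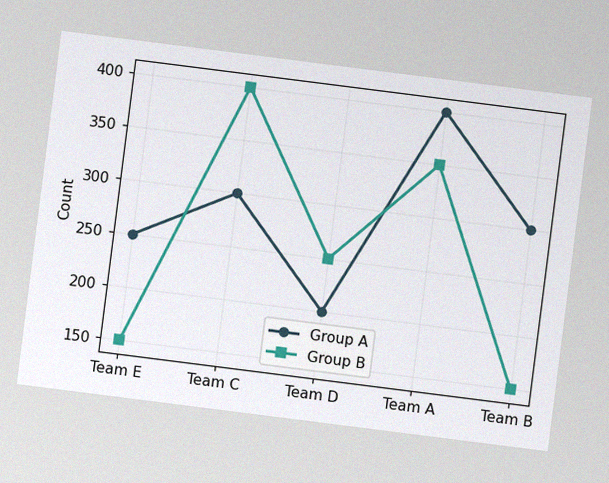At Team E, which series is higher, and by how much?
The chart is tilted about 7° clockwise, with some photo noise. At Team E, Group A sits above the other line by 100.

Group A, by 100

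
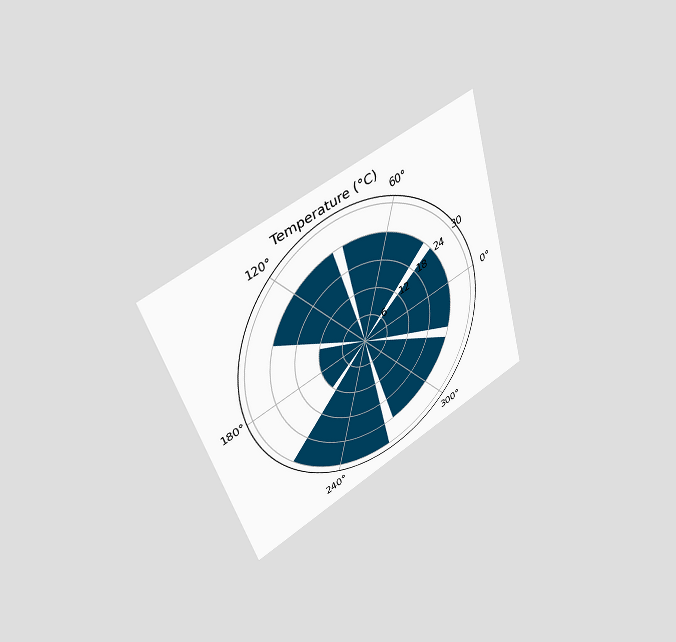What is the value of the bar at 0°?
The chart is tilted about 17° counter-clockwise and viewed at a slight angle. The bar at 0° reaches 24°C on the radial axis.

24°C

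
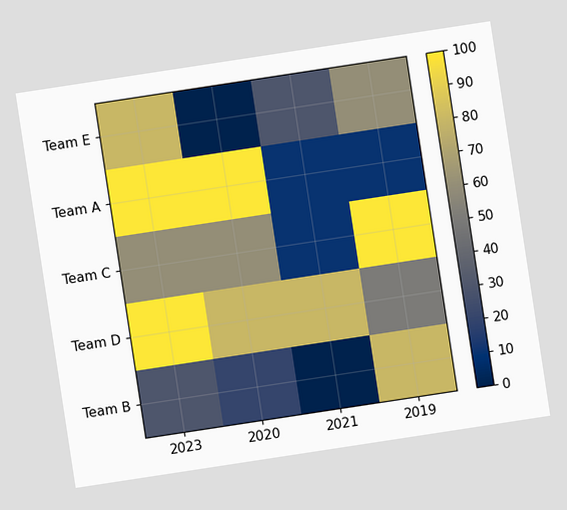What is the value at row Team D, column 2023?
100

The chart is tilted about 9° counter-clockwise. Matching cell (Team D, 2023) against the colorbar gives 100.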